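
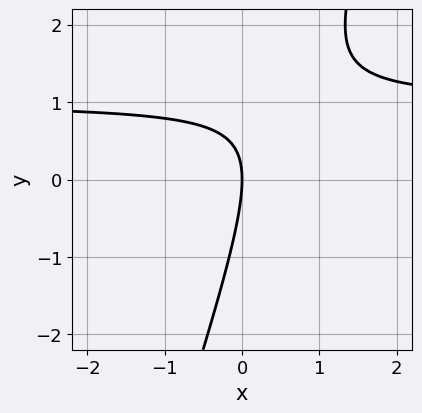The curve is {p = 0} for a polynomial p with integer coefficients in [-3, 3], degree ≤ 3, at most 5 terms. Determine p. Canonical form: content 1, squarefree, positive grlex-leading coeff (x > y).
3*x*y - y^2 - 3*x

deg p = 2. The shape is more complex than any degree-1 curve.
Against the integer gridlines: it crosses the x-axis at the gridline x = 0; it crosses the y-axis at the gridline y = 0.
These observations pin down the coefficients.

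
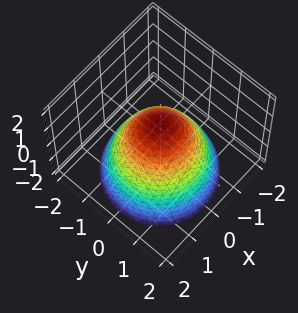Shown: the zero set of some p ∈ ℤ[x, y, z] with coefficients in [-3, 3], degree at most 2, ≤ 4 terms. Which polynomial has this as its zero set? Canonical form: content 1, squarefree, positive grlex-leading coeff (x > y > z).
1. The degree is 2 — a generic line meets the surface in up to 2 points.
2. Symmetry: every cross-section ⟂ z is a circle, so x, y appear only via x² + y².
3. From the axis intercepts and sections: one z-axis crossing is at z = 1; among the integer gridlines, it crosses the y-axis at y ∈ {-1, 1}.
4. Assembling these constraints gives the stated polynomial. Check: (1, 0, 0) on the x-axis lies on the surface, and p(1, 0, 0) = 0. ✓

x^2 + y^2 + z - 1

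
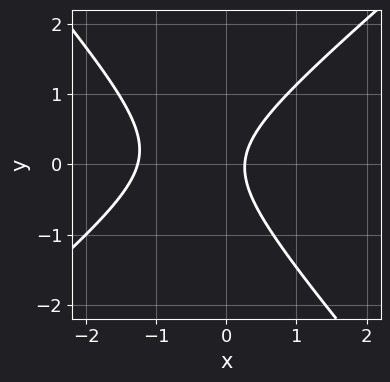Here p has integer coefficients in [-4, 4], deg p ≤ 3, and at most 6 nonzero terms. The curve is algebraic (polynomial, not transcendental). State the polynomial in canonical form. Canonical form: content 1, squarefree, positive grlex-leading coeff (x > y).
(a) Degree: no degree-1 curve has this shape, so deg p = 2.
(b) Observable constraints: no y-intercept at any integer in the box.
(c) Matching integer coefficients to the picture gives p.

3*x^2 - x*y - 3*y^2 + 3*x - 1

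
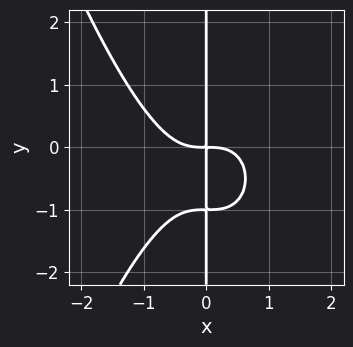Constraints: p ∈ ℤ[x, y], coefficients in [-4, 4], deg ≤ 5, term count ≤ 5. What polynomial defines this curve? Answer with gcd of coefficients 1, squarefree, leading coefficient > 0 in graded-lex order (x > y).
x^4 + x*y^2 + x*y

First, deg p = 4. The shape is more complex than any degree-3 curve.
Then, from the visible intercepts: the visible y-axis segment lies entirely on the curve.
Finally, the integer polynomial consistent with all of this is the stated p.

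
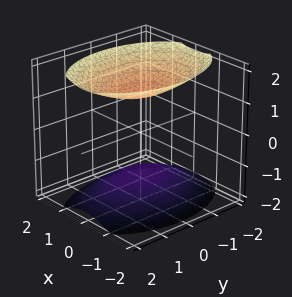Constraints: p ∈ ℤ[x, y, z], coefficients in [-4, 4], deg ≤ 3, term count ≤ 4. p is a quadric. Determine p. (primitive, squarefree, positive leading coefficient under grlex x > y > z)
2*x^2 + y^2 - 2*z^2 + 3

First, the picture has 2 separate pieces. Treating them together as one polynomial.
Then, degree: two sheets facing apart; a quadric, so deg p = 2.
Then, symmetries: the y ↦ −y reflection is a symmetry, so y appears only in even powers; mirror symmetry x ↦ −x ⇒ only even powers of x; it's symmetric under z → −z, forcing even powers of z.
Next, from the visible intercepts: it misses every integer gridline on the x-axis; no y-intercept at any integer in the box.
Finally, the integer polynomial consistent with all of this is the stated p.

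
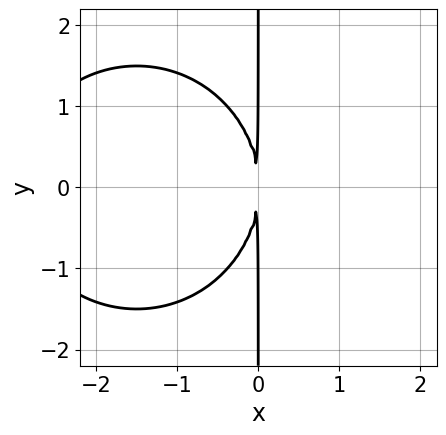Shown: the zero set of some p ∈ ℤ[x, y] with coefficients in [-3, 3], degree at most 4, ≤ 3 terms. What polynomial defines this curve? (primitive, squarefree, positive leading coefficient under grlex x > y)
First, the degree is 3 — no degree-2 curve has this shape.
Then, symmetries: mirror symmetry y ↦ −y ⇒ only even powers of y.
Next, reading off the gridlines: the visible y-axis segment lies entirely on the curve.
Finally, the integer polynomial consistent with all of this is the stated p.

x^3 + x*y^2 + 3*x^2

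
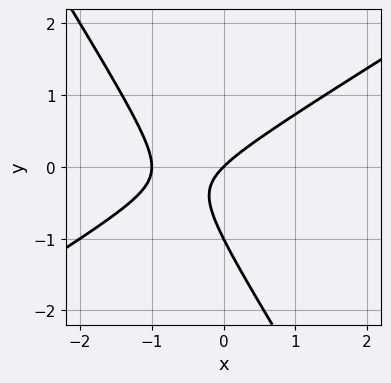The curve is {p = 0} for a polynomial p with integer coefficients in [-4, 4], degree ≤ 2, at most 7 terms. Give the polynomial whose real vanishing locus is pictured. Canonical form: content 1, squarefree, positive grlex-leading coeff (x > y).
x^2 - x*y - y^2 + x - y

Degree: no degree-1 curve has this shape, so deg p = 2.
Observable constraints: the y-axis gridline crossings are at y ∈ {-1, 0}; among the integer gridlines, it crosses the x-axis at x ∈ {-1, 0}.
Assembling these constraints gives the stated polynomial.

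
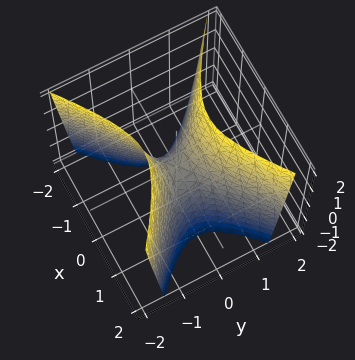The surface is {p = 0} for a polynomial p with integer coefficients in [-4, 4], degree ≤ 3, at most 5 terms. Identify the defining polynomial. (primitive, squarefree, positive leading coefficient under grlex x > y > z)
2*x^2 - 3*y^2 + z

deg p = 2. A hyperbolic paraboloid; a quadric.
Symmetries: mirror symmetry x ↦ −x ⇒ only even powers of x; the y ↦ −y reflection is a symmetry, so y appears only in even powers.
From the axis intercepts and sections: it crosses the x-axis at the gridline x = 0; one y-axis crossing is at y = 0; it meets the z-axis at z = 0 (among the integer gridlines).
Fitting integer coefficients to these (and the overall shape) gives p.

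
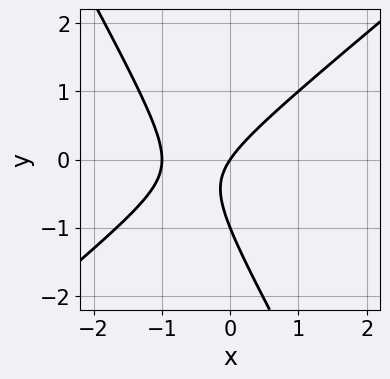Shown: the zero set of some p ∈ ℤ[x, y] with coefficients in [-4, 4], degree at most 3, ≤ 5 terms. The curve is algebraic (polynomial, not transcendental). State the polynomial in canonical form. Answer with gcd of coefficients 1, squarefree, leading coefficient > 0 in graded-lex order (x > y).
3*x^2 - 2*x*y - 2*y^2 + 3*x - 2*y

First, degree: no degree-1 curve has this shape, so deg p = 2.
Then, observable constraints: among the integer gridlines, it crosses the y-axis at y ∈ {-1, 0}; the x-axis gridline crossings are at x ∈ {-1, 0}.
Finally, solving for integer coefficients yields p as stated.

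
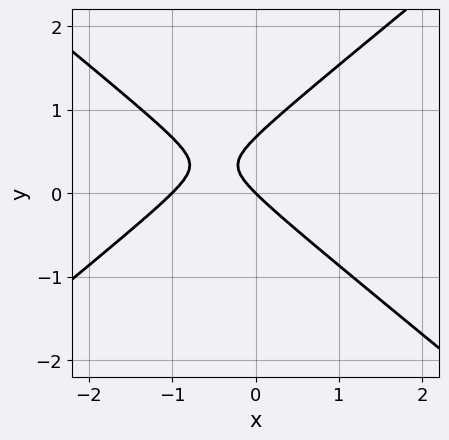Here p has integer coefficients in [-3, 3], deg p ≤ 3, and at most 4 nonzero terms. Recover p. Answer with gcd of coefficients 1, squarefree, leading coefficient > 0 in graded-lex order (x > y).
2*x^2 - 3*y^2 + 2*x + 2*y

The degree is 2 — a generic line meets the curve in up to 2 points.
Checking where it meets the axes: among the integer gridlines, it crosses the x-axis at x ∈ {-1, 0}; one y-axis crossing is at y = 0.
Fitting integer coefficients to these (and the overall shape) gives p.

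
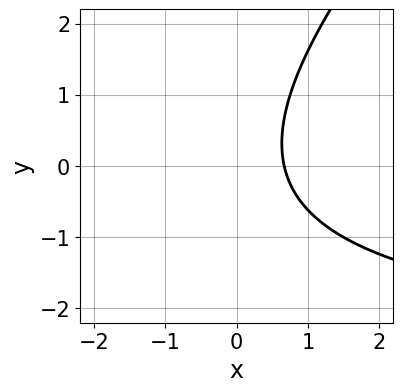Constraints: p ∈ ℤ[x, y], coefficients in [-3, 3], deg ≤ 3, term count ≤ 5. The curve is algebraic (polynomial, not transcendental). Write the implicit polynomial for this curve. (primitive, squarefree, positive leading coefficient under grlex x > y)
The degree is 2 — no degree-1 curve has this shape.
Observable constraints: no y-intercept at any integer in the box.
Solving for integer coefficients yields p as stated.

x*y - y^2 + 3*x - 2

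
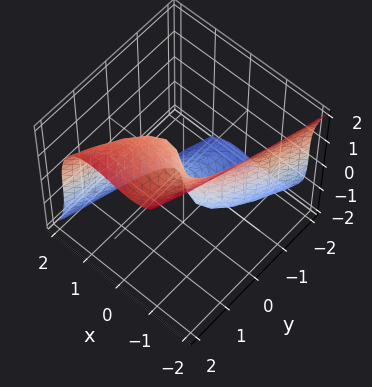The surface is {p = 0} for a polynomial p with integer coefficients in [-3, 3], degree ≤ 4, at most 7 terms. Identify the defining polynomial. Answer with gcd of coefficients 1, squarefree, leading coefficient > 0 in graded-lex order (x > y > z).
3*x^3 - x^2*y + z^3 - 2*x - 3*y

(a) deg p = 3. No degree-2 surface has this shape.
(b) Reading off the gridlines: it crosses the z-axis at the gridline z = 0; it meets the y-axis at y = 0 (among the integer gridlines).
(c) Matching integer coefficients to the picture gives p.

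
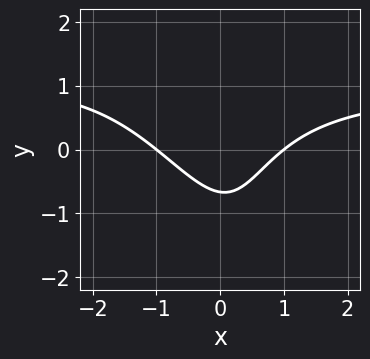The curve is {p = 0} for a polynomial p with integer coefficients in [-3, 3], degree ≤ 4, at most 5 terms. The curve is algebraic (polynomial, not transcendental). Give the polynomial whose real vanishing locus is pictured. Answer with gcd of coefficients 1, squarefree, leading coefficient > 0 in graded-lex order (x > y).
(a) Degree: a generic line meets the curve in up to 3 points, so deg p = 3.
(b) Observable constraints: among the integer gridlines, it crosses the x-axis at x ∈ {-1, 1}.
(c) Solving for integer coefficients yields p as stated.

2*x^2*y + x*y^2 - 2*x^2 + 3*y + 2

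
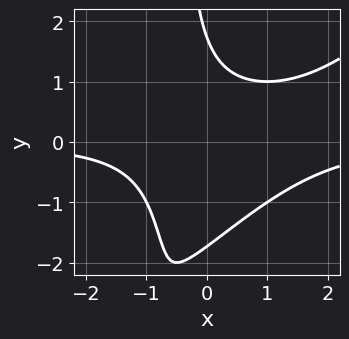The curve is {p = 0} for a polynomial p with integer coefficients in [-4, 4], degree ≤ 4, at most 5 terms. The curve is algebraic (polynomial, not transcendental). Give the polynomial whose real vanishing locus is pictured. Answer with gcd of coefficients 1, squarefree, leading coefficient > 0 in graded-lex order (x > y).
deg p = 3. The shape is more complex than any degree-2 curve.
From the axis intercepts and sections: no x-intercept at any integer in the box.
Matching integer coefficients to the picture gives p.

2*x^2*y - 2*x*y^2 - 2*x*y - y^2 + 3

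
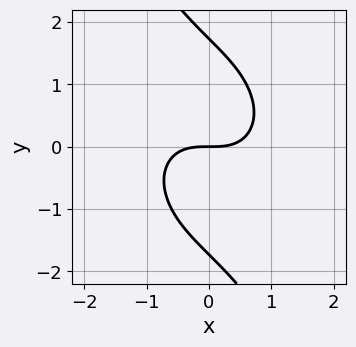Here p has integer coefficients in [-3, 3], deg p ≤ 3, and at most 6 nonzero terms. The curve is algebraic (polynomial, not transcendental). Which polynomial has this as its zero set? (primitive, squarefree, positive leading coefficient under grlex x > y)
2*x^3 + x^2*y + 2*x*y^2 + y^3 - 3*y

(a) deg p = 3.
(b) Against the integer gridlines: one x-axis crossing is at x = 0; it meets the y-axis at y = 0 (among the integer gridlines).
(c) Assembling these constraints gives the stated polynomial.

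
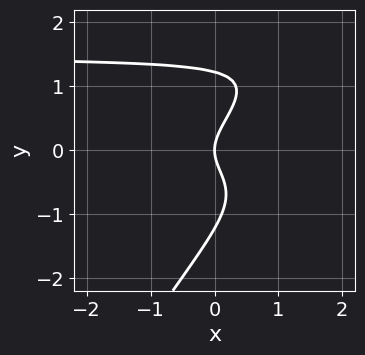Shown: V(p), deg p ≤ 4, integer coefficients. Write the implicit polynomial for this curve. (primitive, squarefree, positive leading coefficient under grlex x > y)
3*x*y^3 - 2*y^4 - 3*x*y^2 + 3*y^2 - 3*x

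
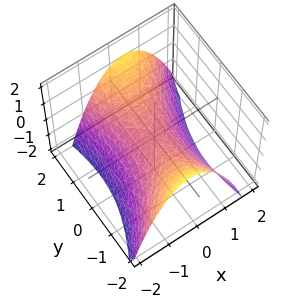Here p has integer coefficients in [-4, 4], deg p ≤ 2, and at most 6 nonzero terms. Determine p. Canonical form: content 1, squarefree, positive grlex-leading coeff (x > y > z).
(a) The degree is 2 — the shape is more complex than any degree-1 surface.
(b) From the visible intercepts: it meets the z-axis at z = 0 (among the integer gridlines); one x-axis crossing is at x = 0; it meets the y-axis at y = 0 (among the integer gridlines).
(c) Putting this together gives p.

3*x^2 - x*y - y^2 + 3*z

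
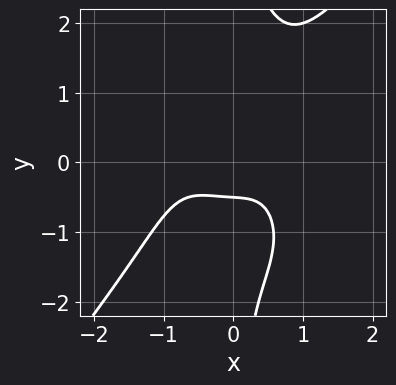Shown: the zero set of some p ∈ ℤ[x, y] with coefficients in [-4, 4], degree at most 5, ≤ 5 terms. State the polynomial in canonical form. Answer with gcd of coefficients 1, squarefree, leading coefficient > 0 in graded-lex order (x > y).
2*x^4 - x*y^3 + x^3 + 2*y + 1

First, the degree is 4 — no degree-3 curve has this shape.
Next, reading off the gridlines: it misses every integer gridline on the x-axis.
Finally, together with the visible shape, these determine p as stated.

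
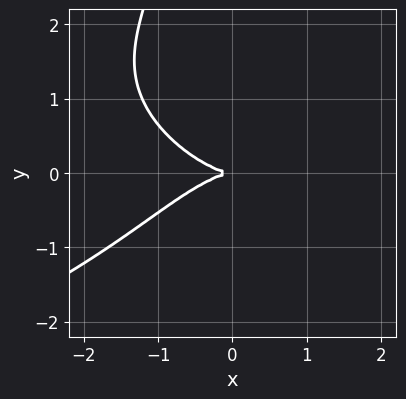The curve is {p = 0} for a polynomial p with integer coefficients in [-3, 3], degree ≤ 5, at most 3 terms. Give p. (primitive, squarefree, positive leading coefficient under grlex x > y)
x*y^3 + x^3 + 3*y^2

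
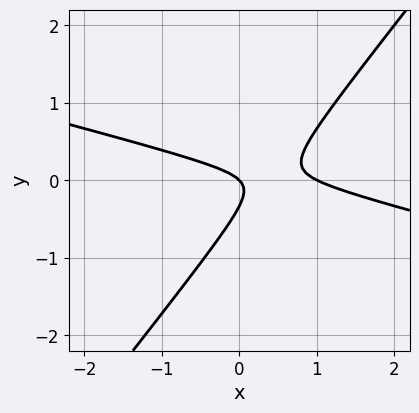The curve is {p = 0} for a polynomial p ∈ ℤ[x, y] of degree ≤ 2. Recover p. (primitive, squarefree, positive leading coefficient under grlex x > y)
1. Degree: the shape is more complex than any degree-1 curve, so deg p = 2.
2. Observable constraints: it meets the y-axis at y = 0 (among the integer gridlines); the x-axis gridline crossings are at x ∈ {0, 1}.
3. Fitting integer coefficients to these (and the overall shape) gives p.

x^2 + 3*x*y - 3*y^2 - x - y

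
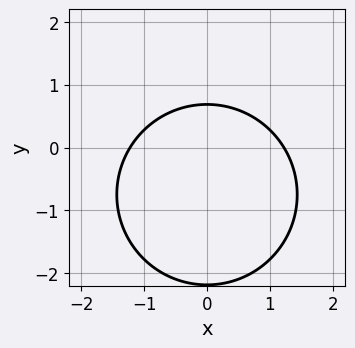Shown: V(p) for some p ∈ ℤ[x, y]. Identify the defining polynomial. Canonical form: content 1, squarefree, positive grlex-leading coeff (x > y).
2*x^2 + 2*y^2 + 3*y - 3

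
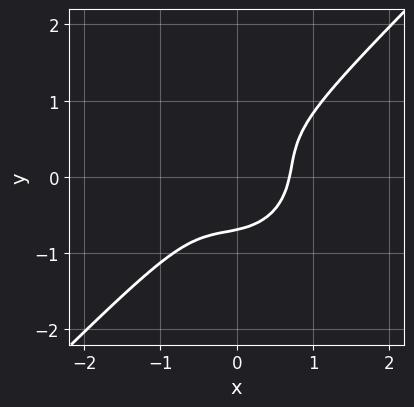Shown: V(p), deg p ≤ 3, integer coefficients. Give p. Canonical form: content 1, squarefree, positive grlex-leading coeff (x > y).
3*x^3 - 2*x^2*y + 2*x*y^2 - 3*y^3 - 1

(a) Degree: the shape is more complex than any degree-2 curve, so deg p = 3.
(b) Solving for integer coefficients yields p as stated.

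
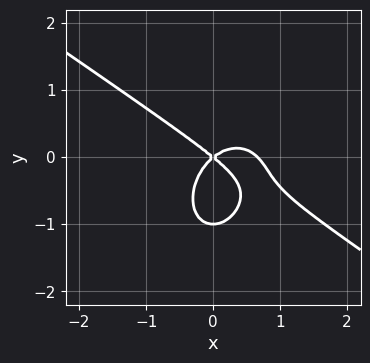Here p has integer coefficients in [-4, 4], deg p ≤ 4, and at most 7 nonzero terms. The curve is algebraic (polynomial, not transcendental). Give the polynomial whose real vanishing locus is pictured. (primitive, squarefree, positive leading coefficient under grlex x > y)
Degree: the shape is more complex than any degree-2 curve, so deg p = 3.
Reading off the gridlines: the y-axis gridline crossings are at y ∈ {-1, 0}; one x-axis crossing is at x = 0.
Assembling these constraints gives the stated polynomial.

3*x^3 + 3*x^2*y + 3*y^3 - 2*x^2 + 3*y^2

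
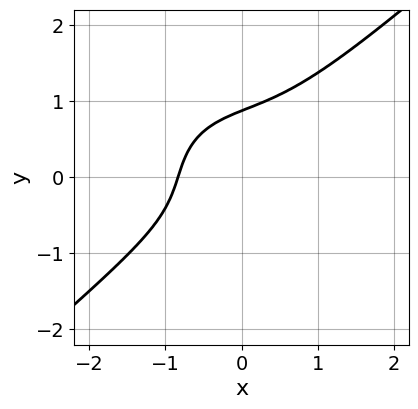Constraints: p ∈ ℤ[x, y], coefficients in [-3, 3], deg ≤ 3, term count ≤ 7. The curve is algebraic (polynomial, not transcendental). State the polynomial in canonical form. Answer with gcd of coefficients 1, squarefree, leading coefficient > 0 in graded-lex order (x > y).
2*x^3 - 3*y^3 + 2*x*y + x + 2

(a) Degree: a generic line meets the curve in up to 3 points, so deg p = 3.
(b) Matching integer coefficients to the picture gives p.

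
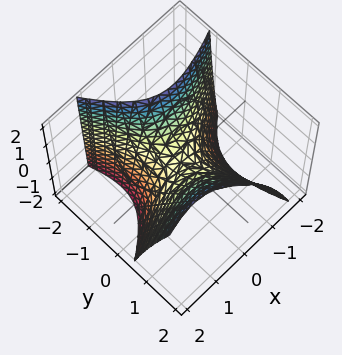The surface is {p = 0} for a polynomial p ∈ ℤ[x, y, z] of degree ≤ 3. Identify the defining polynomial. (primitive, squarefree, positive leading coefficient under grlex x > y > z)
2*x^2 - 3*x*y - 2*y^2 + y*z + 2*z

First, degree: a generic line meets the surface in up to 2 points, so deg p = 2.
Then, from the visible intercepts: one y-axis crossing is at y = 0; it meets the z-axis at z = 0 (among the integer gridlines).
Finally, fitting integer coefficients to these (and the overall shape) gives p.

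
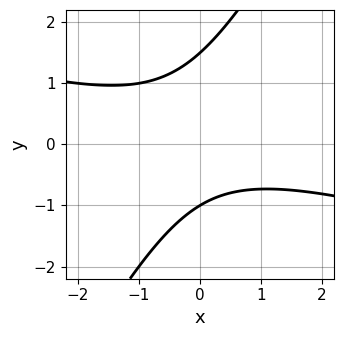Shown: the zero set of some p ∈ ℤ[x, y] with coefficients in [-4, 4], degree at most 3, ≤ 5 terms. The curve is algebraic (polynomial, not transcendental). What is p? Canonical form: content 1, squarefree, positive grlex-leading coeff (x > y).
First, the degree is 2 — a generic line meets the curve in up to 2 points.
Next, observable constraints: it crosses the y-axis at the gridline y = -1; the curve avoids every integer x-axis point in the box.
Finally, putting this together gives p.

x^2 + 3*x*y - 2*y^2 + y + 3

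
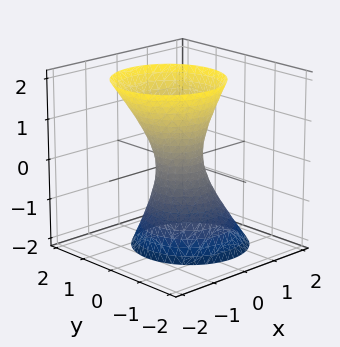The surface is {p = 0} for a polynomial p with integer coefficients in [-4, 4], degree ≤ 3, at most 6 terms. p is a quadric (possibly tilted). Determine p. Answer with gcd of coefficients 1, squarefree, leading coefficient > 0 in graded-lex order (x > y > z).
First, degree: no degree-1 surface has this shape, so deg p = 2.
Next, reading off the gridlines: the surface avoids every integer z-axis point in the box.
Finally, the integer polynomial consistent with all of this is the stated p.

3*x^2 + x*z + 3*y^2 - z^2 - 1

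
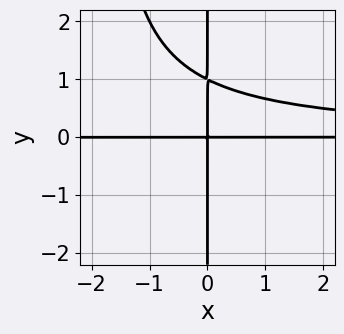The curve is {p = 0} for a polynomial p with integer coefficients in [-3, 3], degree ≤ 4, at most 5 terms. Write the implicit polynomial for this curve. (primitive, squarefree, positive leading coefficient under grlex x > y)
x^2*y^2 + 2*x*y^2 - 2*x*y

(a) Degree: no degree-3 curve has this shape, so deg p = 4.
(b) From the axis intercepts and sections: the visible x-axis segment lies entirely on the curve; the visible y-axis segment lies entirely on the curve.
(c) Fitting integer coefficients to these (and the overall shape) gives p.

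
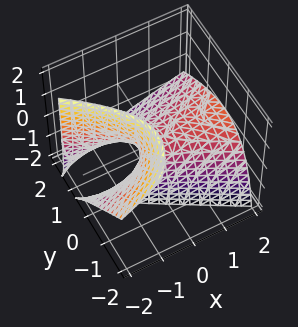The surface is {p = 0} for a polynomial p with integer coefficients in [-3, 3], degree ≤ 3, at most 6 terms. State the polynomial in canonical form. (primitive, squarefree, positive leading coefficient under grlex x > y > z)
x^2 - 3*x*z - 3*y^2 - 3*y*z - 3*z

First, the degree is 2 — no degree-1 surface has this shape.
Next, checking where it meets the axes: it crosses the y-axis at the gridline y = 0; it crosses the x-axis at the gridline x = 0.
Finally, matching integer coefficients to the picture gives p.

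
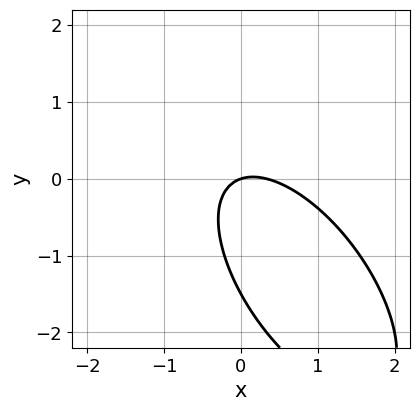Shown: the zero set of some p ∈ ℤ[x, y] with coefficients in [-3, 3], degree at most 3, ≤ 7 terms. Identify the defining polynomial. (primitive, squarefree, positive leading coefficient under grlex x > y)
3*x^2 + 3*x*y + 2*y^2 - x + 3*y

First, deg p = 2. No degree-1 curve has this shape.
Next, checking where it meets the axes: one x-axis crossing is at x = 0; it crosses the y-axis at the gridline y = 0.
Finally, fitting integer coefficients to these (and the overall shape) gives p.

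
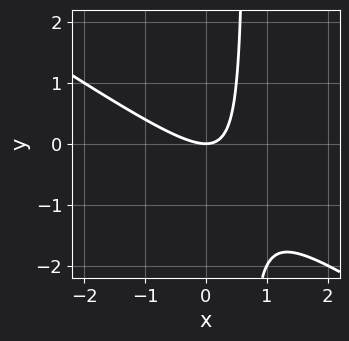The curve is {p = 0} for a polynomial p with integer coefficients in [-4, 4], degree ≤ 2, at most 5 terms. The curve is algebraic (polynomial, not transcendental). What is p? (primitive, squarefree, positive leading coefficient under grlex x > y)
2*x^2 + 3*x*y - 2*y

The degree is 2 — a generic line meets the curve in up to 2 points.
From the visible intercepts: one x-axis crossing is at x = 0; it meets the y-axis at y = 0 (among the integer gridlines).
Solving for integer coefficients yields p as stated.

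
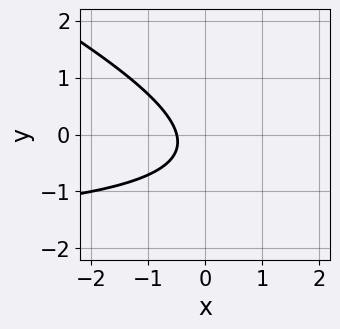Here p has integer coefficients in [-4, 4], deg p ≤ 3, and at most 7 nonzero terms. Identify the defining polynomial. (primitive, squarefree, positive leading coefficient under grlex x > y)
1. The degree is 2 — a generic line meets the curve in up to 2 points.
2. From the axis intercepts and sections: it misses every integer gridline on the y-axis.
3. Putting this together gives p.

x*y + 2*y^2 + 2*x + y + 1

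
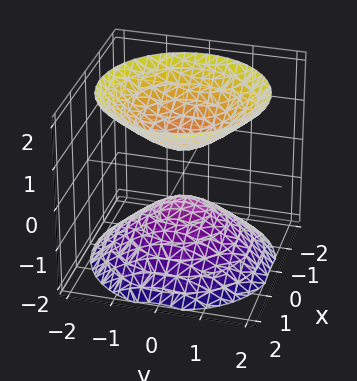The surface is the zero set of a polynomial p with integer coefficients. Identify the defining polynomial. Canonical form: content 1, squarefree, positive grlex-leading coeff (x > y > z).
First, there are 2 components.
Next, deg p = 2.
Then, symmetry: the z-axis is an axis of rotation, so x and y enter only as x² + y².
Then, observable constraints: a circular section at z = 2 has radius between 1 and 2; it misses every integer gridline on the x-axis; no y-intercept at any integer in the box.
Finally, putting this together gives p.

2*x^2 + 2*y^2 - 2*z^2 + 1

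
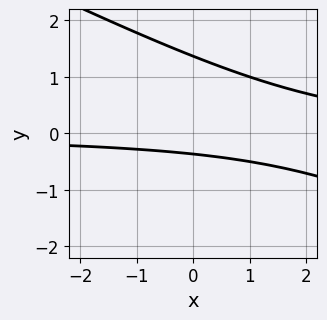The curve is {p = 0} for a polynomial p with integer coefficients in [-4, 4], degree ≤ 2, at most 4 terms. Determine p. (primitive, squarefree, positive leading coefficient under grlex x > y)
x*y + 2*y^2 - 2*y - 1

1. Degree: a generic line meets the curve in up to 2 points, so deg p = 2.
2. Against the integer gridlines: no x-intercept at any integer in the box.
3. Matching integer coefficients to the picture gives p.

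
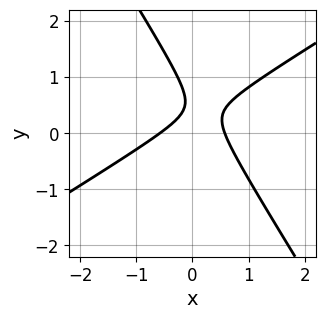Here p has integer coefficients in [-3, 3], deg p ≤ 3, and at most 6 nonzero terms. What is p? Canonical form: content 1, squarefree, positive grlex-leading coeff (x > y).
3*x^2 - 3*x*y - 3*y^2 + 3*y - 1

First, deg p = 2. No degree-1 curve has this shape.
Then, from the visible intercepts: the curve avoids every integer y-axis point in the box.
Finally, assembling these constraints gives the stated polynomial.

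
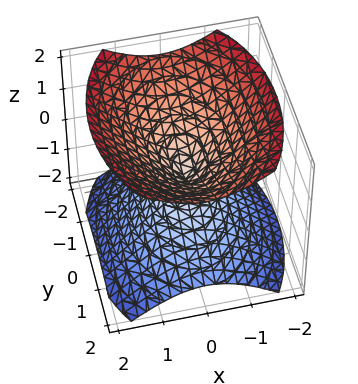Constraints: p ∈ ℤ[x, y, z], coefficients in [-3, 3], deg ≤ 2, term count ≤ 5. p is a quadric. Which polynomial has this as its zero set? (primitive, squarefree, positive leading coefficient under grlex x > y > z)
(a) I count 2 distinct pieces. Treating them together as one polynomial.
(b) deg p = 2. Two nappes meeting at a single point; a quadric.
(c) Symmetries: it's symmetric under y → −y, forcing even powers of y; it's symmetric under z → −z, forcing even powers of z; mirror symmetry x ↦ −x ⇒ only even powers of x.
(d) Checking where it meets the axes: it crosses the z-axis at the gridline z = 0; it meets the x-axis at x = 0 (among the integer gridlines); it crosses the y-axis at the gridline y = 0.
(e) Fitting integer coefficients to these (and the overall shape) gives p.

2*x^2 + y^2 - 2*z^2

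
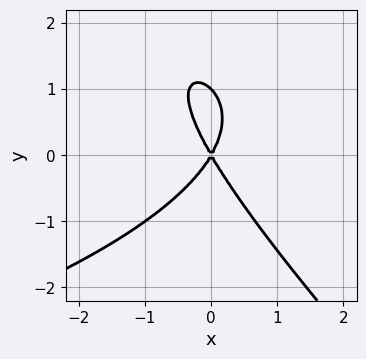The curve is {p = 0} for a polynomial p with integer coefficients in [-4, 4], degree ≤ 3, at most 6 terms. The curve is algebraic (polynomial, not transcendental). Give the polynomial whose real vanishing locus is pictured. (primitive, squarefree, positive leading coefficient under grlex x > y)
x*y^2 + y^3 + 3*x^2 - y^2

(a) The degree is 3 — the shape is more complex than any degree-2 curve.
(b) From the axis intercepts and sections: the y-axis gridline crossings are at y ∈ {0, 1}; one x-axis crossing is at x = 0.
(c) The integer polynomial consistent with all of this is the stated p.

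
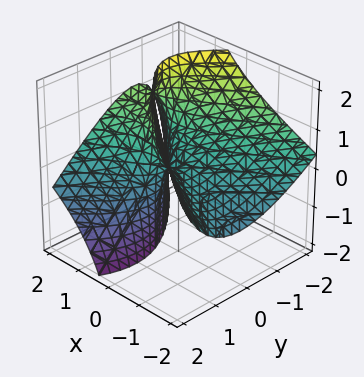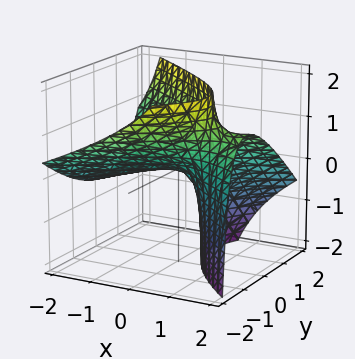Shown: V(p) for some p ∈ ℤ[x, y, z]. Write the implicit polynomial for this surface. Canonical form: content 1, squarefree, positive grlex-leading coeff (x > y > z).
x^2 - 3*x*z - 2*y^2 - 2*y*z + 2*z

First, deg p = 2. No degree-1 surface has this shape.
Then, observable constraints: it crosses the x-axis at the gridline x = 0; it meets the y-axis at y = 0 (among the integer gridlines); it meets the z-axis at z = 0 (among the integer gridlines).
Finally, together with the visible shape, these determine p as stated.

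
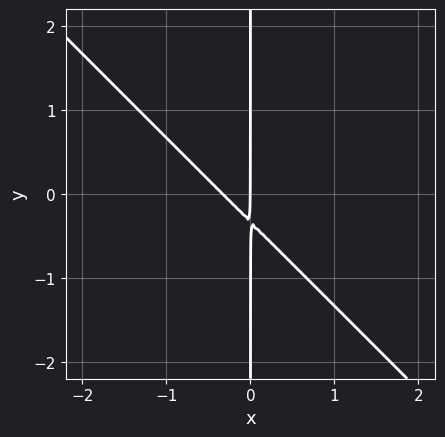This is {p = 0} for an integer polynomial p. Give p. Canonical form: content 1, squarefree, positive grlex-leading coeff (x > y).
3*x^2 + 3*x*y + x

(a) The degree is 2 — the shape is more complex than any degree-1 curve.
(b) Checking where it meets the axes: the visible y-axis segment lies entirely on the curve; it crosses the x-axis at the gridline x = 0.
(c) Fitting integer coefficients to these (and the overall shape) gives p.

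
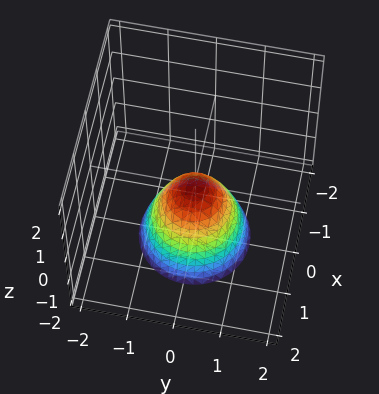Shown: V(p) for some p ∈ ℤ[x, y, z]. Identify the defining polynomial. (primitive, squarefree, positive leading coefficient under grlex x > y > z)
3*x^2 + 3*y^2 + 2*z

(a) The degree is 2 — a single bowl opening along one axis; a quadric.
(b) By symmetry, the z-axis is an axis of rotation, so x and y enter only as x² + y².
(c) Against the integer gridlines: it crosses the y-axis at the gridline y = 0; it crosses the x-axis at the gridline x = 0; a circular section at z = -1 has radius between 0 and 1; it meets the z-axis at z = 0 (among the integer gridlines).
(d) Assembling these constraints gives the stated polynomial.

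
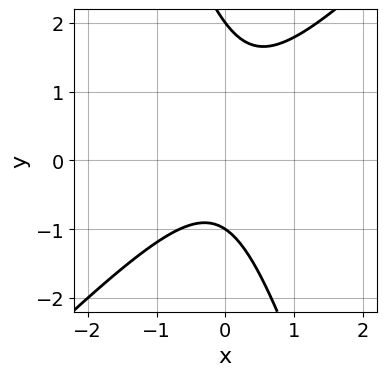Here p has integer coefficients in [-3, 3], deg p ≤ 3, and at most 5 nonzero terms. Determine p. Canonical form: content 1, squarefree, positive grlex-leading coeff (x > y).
3*x^2 - 2*x*y - y^2 + y + 2

deg p = 2.
From the axis intercepts and sections: among the integer gridlines, it crosses the y-axis at y ∈ {-1, 2}; it misses every integer gridline on the x-axis.
Together with the visible shape, these determine p as stated.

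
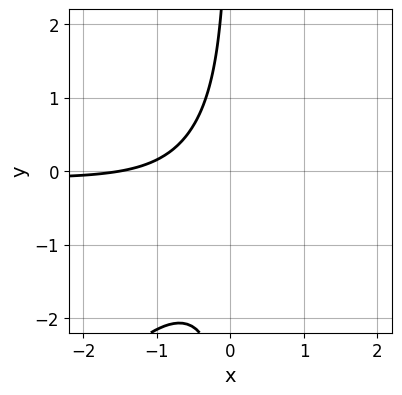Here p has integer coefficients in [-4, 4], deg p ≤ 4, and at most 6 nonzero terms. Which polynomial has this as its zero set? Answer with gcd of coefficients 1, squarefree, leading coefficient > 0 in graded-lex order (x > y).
3*x^2*y - 3*x*y^2 - 3*x*y - 2*x - 3

1. Degree: the shape is more complex than any degree-2 curve, so deg p = 3.
2. From the axis intercepts and sections: it misses every integer gridline on the y-axis.
3. These observations pin down the coefficients.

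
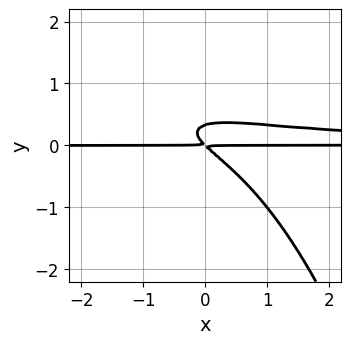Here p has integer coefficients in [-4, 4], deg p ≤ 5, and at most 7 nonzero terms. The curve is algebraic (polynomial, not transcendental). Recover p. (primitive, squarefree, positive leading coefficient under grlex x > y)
x^2*y^2 + 2*x*y^2 + 3*y^3 - x*y - y^2

1. The degree is 4 — the shape is more complex than any degree-3 curve.
2. From the axis intercepts and sections: every point of the x-axis in the box is on the curve.
3. Together with the visible shape, these determine p as stated.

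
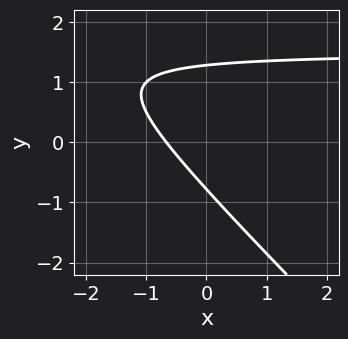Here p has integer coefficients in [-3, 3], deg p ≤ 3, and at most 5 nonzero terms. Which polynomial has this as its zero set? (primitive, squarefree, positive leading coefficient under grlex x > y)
2*x*y + 2*y^2 - 3*x - y - 2

The degree is 2 — the shape is more complex than any degree-1 curve.
Solving for integer coefficients yields p as stated.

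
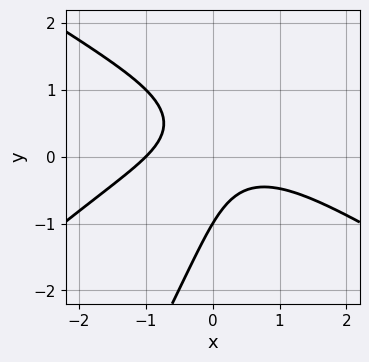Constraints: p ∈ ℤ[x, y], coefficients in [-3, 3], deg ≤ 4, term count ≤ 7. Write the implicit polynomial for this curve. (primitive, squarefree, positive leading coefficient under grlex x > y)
1. Degree: no degree-2 curve has this shape, so deg p = 3.
2. From the visible intercepts: it crosses the y-axis at the gridline y = -1; one x-axis crossing is at x = -1.
3. Matching integer coefficients to the picture gives p.

x^3 - 2*x*y^2 + y^3 + 3*x*y + 1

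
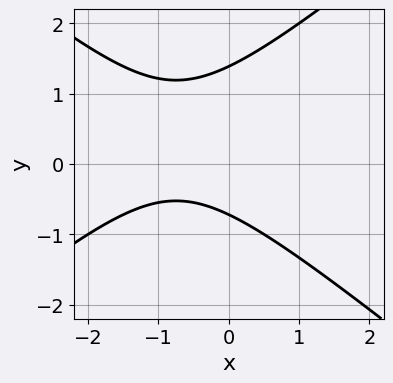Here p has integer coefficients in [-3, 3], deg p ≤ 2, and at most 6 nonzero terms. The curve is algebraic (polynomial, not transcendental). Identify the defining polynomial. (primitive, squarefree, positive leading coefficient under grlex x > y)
2*x^2 - 3*y^2 + 3*x + 2*y + 3

1. deg p = 2. A generic line meets the curve in up to 2 points.
2. Against the integer gridlines: the curve avoids every integer x-axis point in the box.
3. These observations pin down the coefficients.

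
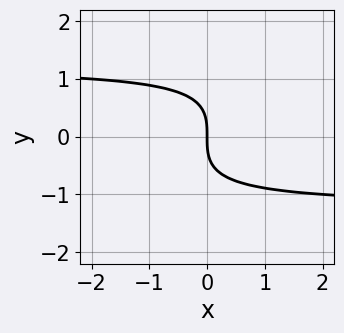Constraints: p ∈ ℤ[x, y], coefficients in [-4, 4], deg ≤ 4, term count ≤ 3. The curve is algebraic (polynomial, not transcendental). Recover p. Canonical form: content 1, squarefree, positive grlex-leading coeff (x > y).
First, the degree is 3 — no degree-2 curve has this shape.
Then, observable constraints: it meets the y-axis at y = 0 (among the integer gridlines); it meets the x-axis at x = 0 (among the integer gridlines).
Finally, assembling these constraints gives the stated polynomial.

2*x*y^2 - 2*y^3 - 3*x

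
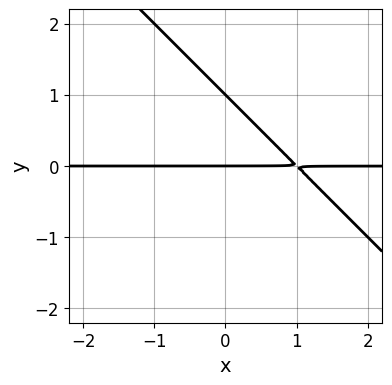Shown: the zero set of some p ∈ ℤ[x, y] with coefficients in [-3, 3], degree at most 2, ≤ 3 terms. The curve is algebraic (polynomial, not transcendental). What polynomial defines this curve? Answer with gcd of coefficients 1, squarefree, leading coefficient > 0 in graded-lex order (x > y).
x*y + y^2 - y

(a) The degree is 2 — no degree-1 curve has this shape.
(b) From the axis intercepts and sections: the visible x-axis segment lies entirely on the curve; the y-axis gridline crossings are at y ∈ {0, 1}.
(c) Together with the visible shape, these determine p as stated.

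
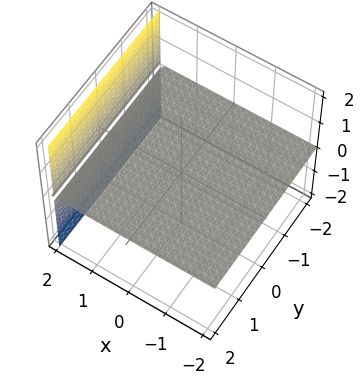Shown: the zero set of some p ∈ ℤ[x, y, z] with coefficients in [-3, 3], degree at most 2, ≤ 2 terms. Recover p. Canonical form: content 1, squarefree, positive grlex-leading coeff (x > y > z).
The picture has 2 separate pieces.
Degree: no degree-1 surface has this shape, so deg p = 2.
Reading off the gridlines: every point of the y-axis in the box is on the surface; every point of the x-axis in the box is on the surface; one z-axis crossing is at z = 0.
Solving for integer coefficients yields p as stated.

x*z - 2*z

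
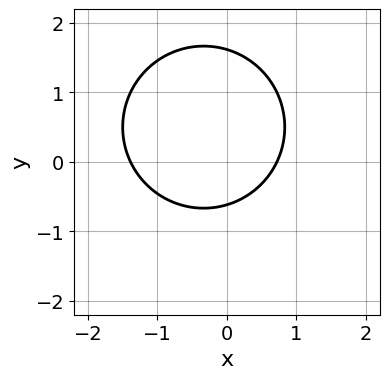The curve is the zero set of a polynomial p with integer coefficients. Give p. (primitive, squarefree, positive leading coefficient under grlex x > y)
3*x^2 + 3*y^2 + 2*x - 3*y - 3

1. The degree is 2 — no degree-1 curve has this shape.
2. Solving for integer coefficients yields p as stated.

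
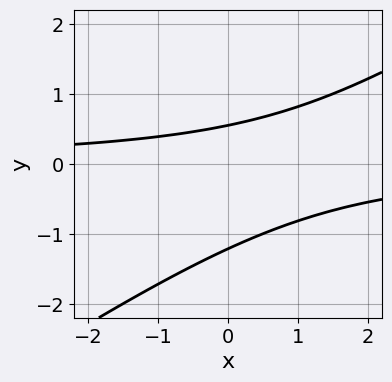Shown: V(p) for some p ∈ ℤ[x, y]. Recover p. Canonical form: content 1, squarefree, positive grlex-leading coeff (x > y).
2*x*y - 3*y^2 - 2*y + 2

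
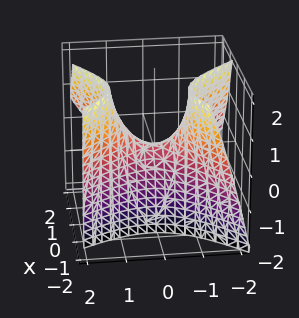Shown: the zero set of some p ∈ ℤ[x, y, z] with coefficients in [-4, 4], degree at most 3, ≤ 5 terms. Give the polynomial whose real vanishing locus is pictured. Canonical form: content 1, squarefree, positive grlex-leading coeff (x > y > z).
2*x^2 - x*y + 2*x*z - 2*y^2 + 2*z

Degree: a generic line meets the surface in up to 2 points, so deg p = 2.
Observable constraints: one y-axis crossing is at y = 0; one z-axis crossing is at z = 0; it meets the x-axis at x = 0 (among the integer gridlines).
Putting this together gives p.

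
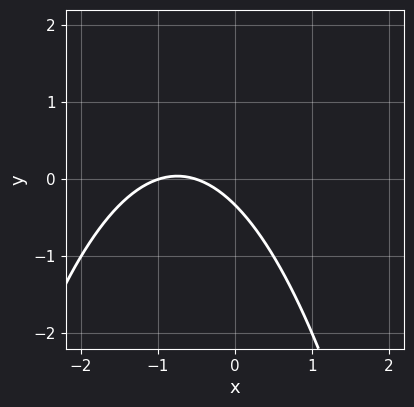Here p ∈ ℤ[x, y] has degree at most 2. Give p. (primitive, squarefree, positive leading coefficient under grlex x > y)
The degree is 2 — no degree-1 curve has this shape.
Reading off the gridlines: it crosses the x-axis at the gridline x = -1.
Solving for integer coefficients yields p as stated.

2*x^2 + 3*x + 3*y + 1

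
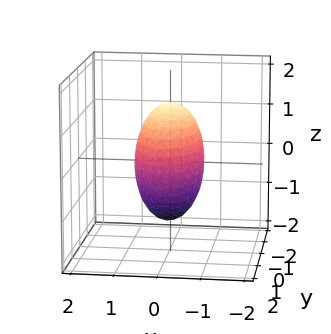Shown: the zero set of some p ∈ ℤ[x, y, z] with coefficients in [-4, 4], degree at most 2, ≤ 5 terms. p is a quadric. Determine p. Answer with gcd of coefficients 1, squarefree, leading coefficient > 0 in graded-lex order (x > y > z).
3*x^2 + y^2 + z^2 - 2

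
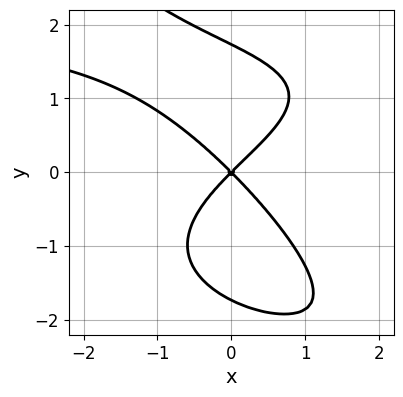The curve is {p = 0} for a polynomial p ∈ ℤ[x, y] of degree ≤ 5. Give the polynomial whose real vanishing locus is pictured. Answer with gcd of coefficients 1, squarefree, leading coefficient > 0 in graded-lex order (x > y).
(a) Degree: the shape is more complex than any degree-3 curve, so deg p = 4.
(b) Against the integer gridlines: one y-axis crossing is at y = 0; it meets the x-axis at x = 0 (among the integer gridlines).
(c) Fitting integer coefficients to these (and the overall shape) gives p.

x*y^3 + y^4 - x^2*y + 3*x^2 - 3*y^2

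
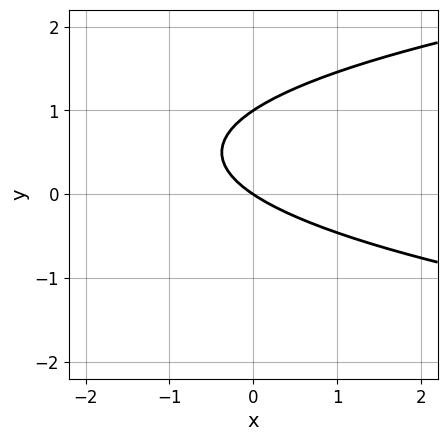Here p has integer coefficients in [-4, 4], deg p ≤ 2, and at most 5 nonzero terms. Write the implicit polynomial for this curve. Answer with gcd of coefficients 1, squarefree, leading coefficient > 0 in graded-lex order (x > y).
3*y^2 - 2*x - 3*y

1. Degree: no degree-1 curve has this shape, so deg p = 2.
2. Observable constraints: one x-axis crossing is at x = 0; the y-axis gridline crossings are at y ∈ {0, 1}.
3. Putting this together gives p.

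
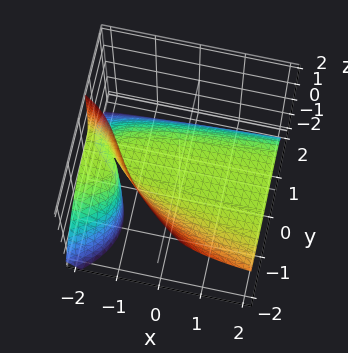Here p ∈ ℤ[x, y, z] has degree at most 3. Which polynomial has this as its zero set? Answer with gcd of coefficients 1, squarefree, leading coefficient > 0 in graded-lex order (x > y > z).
deg p = 3.
From the axis intercepts and sections: the visible x-axis segment lies entirely on the surface; it meets the z-axis at z = 0 (among the integer gridlines); it crosses the y-axis at the gridline y = 0.
Matching integer coefficients to the picture gives p.

x*y*z - y^3 - 2*x*z - 3*z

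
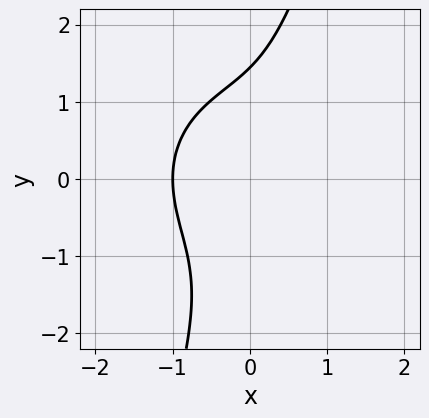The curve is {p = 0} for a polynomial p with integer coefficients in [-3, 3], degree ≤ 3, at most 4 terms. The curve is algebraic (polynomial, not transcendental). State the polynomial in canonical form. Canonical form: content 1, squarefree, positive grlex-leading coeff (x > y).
3*x^3 + 3*x*y^2 - y^3 + 3

1. The degree is 3 — no degree-2 curve has this shape.
2. Checking where it meets the axes: one x-axis crossing is at x = -1.
3. Matching integer coefficients to the picture gives p.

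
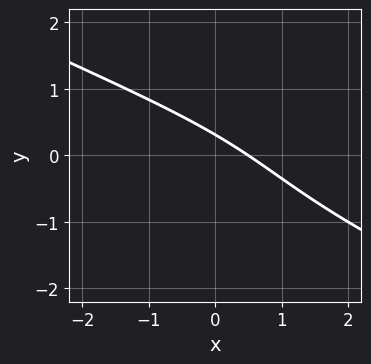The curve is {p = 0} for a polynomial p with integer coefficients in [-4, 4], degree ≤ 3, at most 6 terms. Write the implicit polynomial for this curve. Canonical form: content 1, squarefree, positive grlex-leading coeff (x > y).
x*y^2 + 2*y^3 + 2*x + 3*y - 1

The degree is 3 — the shape is more complex than any degree-2 curve.
Putting this together gives p.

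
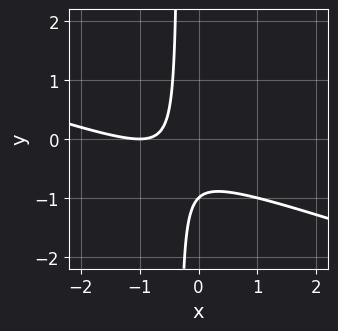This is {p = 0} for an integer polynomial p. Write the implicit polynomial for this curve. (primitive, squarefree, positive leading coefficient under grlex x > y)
x^2 + 3*x*y + 2*x + y + 1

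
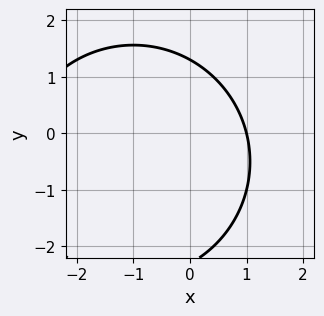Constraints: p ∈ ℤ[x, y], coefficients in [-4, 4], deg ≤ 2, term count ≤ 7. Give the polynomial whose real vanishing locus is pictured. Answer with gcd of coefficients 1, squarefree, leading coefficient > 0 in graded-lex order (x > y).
x^2 + y^2 + 2*x + y - 3

First, the degree is 2 — a generic line meets the curve in up to 2 points.
Then, from the visible intercepts: one x-axis crossing is at x = 1.
Finally, assembling these constraints gives the stated polynomial.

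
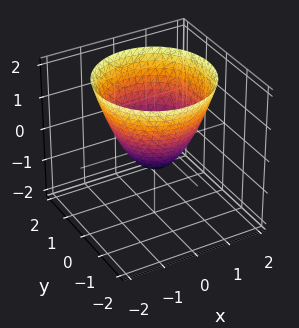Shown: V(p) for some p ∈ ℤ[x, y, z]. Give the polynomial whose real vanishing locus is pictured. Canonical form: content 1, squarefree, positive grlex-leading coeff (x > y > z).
First, the degree is 2 — the shape is more complex than any degree-1 surface.
Next, symmetries: every cross-section ⟂ z is a circle, so x, y appear only via x² + y².
Next, from the visible intercepts: a circular section at z = 1 has radius between 1 and 2.
Finally, the integer polynomial consistent with all of this is the stated p.

3*x^2 + 3*y^2 - 3*z - 2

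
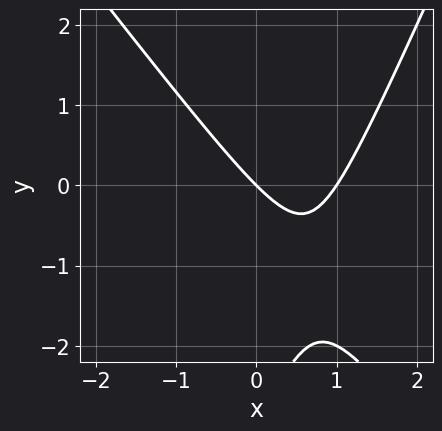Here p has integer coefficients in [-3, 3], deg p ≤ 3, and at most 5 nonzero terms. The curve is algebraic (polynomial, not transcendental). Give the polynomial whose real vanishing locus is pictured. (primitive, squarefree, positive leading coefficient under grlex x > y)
3*x^2 + x*y - y^2 - 3*x - 3*y

1. The degree is 2 — the shape is more complex than any degree-1 curve.
2. Observable constraints: among the integer gridlines, it crosses the x-axis at x ∈ {0, 1}; it meets the y-axis at y = 0 (among the integer gridlines).
3. The integer polynomial consistent with all of this is the stated p.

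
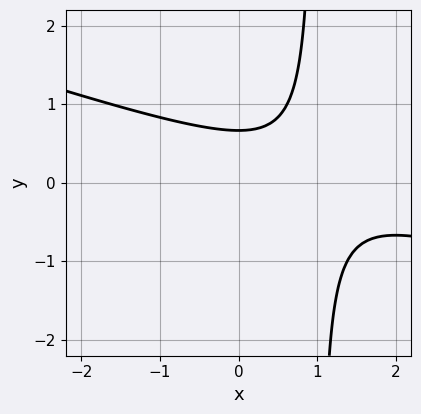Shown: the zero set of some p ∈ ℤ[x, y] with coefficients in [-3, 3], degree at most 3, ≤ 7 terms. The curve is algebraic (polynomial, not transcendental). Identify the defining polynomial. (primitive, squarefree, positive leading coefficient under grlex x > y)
x^2 + 3*x*y - 2*x - 3*y + 2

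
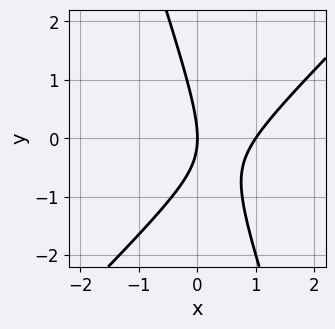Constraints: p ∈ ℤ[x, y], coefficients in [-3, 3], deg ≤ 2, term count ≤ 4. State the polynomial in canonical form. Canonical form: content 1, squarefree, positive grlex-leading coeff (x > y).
3*x^2 - 2*x*y - y^2 - 3*x

(a) deg p = 2. A generic line meets the curve in up to 2 points.
(b) Checking where it meets the axes: the x-axis gridline crossings are at x ∈ {0, 1}; it meets the y-axis at y = 0 (among the integer gridlines).
(c) Matching integer coefficients to the picture gives p.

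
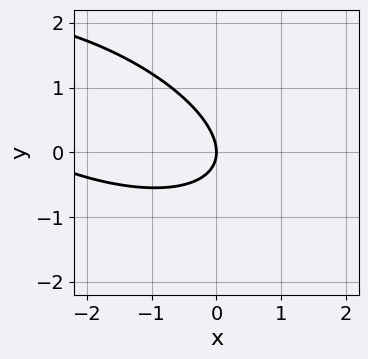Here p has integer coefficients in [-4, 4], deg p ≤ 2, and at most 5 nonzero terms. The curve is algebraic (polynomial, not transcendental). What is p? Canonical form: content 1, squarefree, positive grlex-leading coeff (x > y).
x^2 + 2*x*y + 3*y^2 + 3*x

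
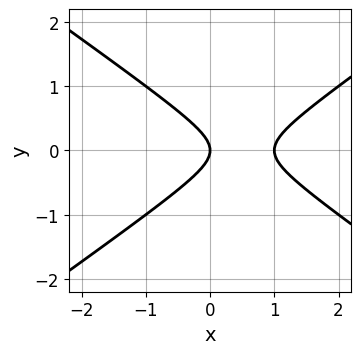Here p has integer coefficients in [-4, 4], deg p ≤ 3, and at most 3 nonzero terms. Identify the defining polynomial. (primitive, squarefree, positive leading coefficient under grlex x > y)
x^2 - 2*y^2 - x

1. Degree: a generic line meets the curve in up to 2 points, so deg p = 2.
2. Symmetries: it's symmetric under y → −y, forcing even powers of y.
3. Against the integer gridlines: the x-axis gridline crossings are at x ∈ {0, 1}; it crosses the y-axis at the gridline y = 0.
4. Matching integer coefficients to the picture gives p.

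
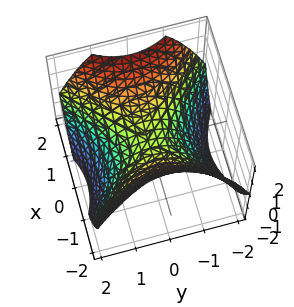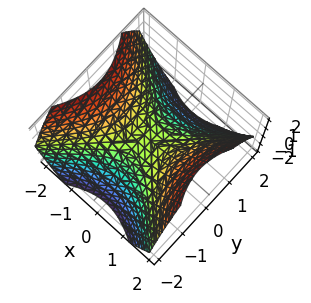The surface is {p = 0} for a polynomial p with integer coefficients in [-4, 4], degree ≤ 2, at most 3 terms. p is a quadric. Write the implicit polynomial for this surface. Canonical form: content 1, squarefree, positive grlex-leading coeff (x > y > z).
Degree: a hyperbolic paraboloid; a quadric, so deg p = 2.
Symmetries: it's symmetric under y → −y, forcing even powers of y; mirror symmetry x ↦ −x ⇒ only even powers of x.
Reading off the gridlines: it meets the z-axis at z = 0 (among the integer gridlines); one y-axis crossing is at y = 0.
These observations pin down the coefficients.

2*x^2 - 2*y^2 - 3*z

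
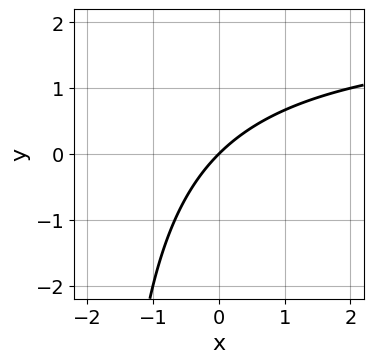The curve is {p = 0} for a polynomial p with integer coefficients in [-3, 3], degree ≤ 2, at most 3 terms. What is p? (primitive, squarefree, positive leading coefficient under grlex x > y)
First, the degree is 2 — a generic line meets the curve in up to 2 points.
Next, checking where it meets the axes: one x-axis crossing is at x = 0; it crosses the y-axis at the gridline y = 0.
Finally, matching integer coefficients to the picture gives p.

x*y - 2*x + 2*y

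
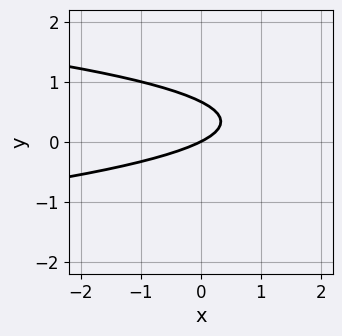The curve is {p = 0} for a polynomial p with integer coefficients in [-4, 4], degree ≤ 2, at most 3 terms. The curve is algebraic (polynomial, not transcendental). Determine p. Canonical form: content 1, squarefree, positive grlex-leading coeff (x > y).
The degree is 2 — a generic line meets the curve in up to 2 points.
Observable constraints: it crosses the y-axis at the gridline y = 0; it meets the x-axis at x = 0 (among the integer gridlines).
Fitting integer coefficients to these (and the overall shape) gives p.

3*y^2 + x - 2*y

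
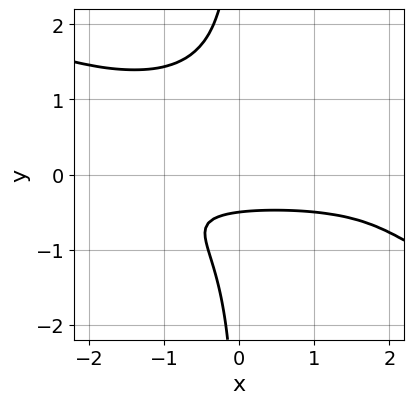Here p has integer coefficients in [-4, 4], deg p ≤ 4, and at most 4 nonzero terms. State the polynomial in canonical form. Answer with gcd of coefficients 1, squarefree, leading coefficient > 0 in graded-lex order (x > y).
x^2*y^2 + 2*x*y^3 + 2*y + 1

(a) deg p = 4.
(b) From the axis intercepts and sections: the curve avoids every integer x-axis point in the box.
(c) Putting this together gives p.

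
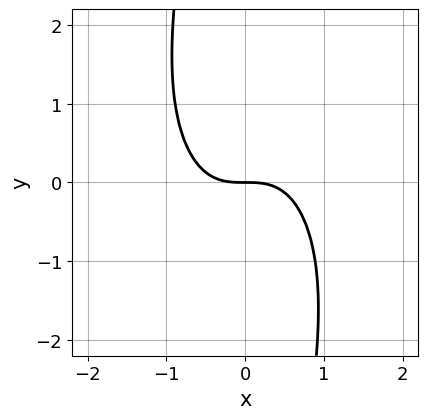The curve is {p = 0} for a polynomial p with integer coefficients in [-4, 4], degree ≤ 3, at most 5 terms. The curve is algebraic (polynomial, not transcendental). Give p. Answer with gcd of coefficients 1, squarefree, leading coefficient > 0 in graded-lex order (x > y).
First, deg p = 3.
Then, from the axis intercepts and sections: it meets the x-axis at x = 0 (among the integer gridlines); it crosses the y-axis at the gridline y = 0.
Finally, solving for integer coefficients yields p as stated.

3*x^3 + x*y^2 + 3*y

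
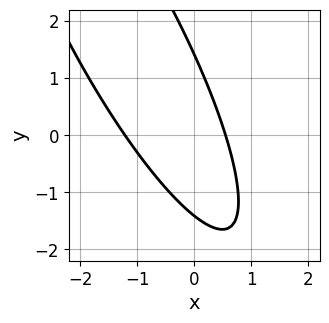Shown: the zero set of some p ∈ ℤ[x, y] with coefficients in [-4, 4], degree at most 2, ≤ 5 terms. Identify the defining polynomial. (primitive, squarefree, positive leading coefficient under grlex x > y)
1. Degree: no degree-1 curve has this shape, so deg p = 2.
2. The integer polynomial consistent with all of this is the stated p.

3*x^2 + 3*x*y + y^2 + 2*x - 2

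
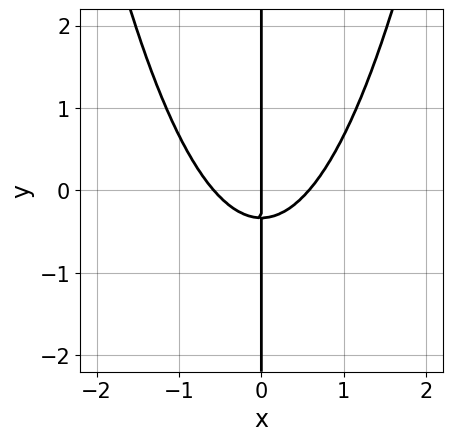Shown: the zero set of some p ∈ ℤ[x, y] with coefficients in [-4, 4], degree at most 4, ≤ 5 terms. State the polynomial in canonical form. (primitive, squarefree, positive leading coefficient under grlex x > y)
1. Degree: a generic line meets the curve in up to 3 points, so deg p = 3.
2. Reading off the gridlines: every point of the y-axis in the box is on the curve; it meets the x-axis at x = 0 (among the integer gridlines).
3. Assembling these constraints gives the stated polynomial.

3*x^3 - 3*x*y - x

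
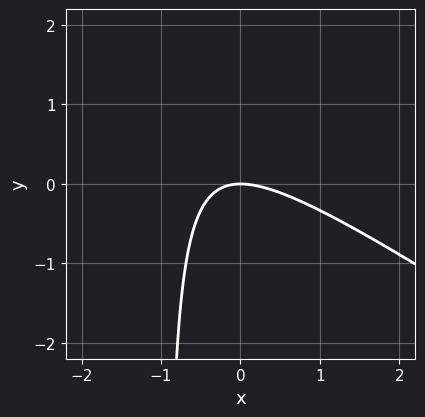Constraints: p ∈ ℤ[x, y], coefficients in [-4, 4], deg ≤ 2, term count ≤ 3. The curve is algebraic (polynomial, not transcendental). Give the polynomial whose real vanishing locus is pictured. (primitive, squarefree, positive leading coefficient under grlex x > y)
2*x^2 + 3*x*y + 3*y

(a) deg p = 2. A generic line meets the curve in up to 2 points.
(b) Reading off the gridlines: it crosses the x-axis at the gridline x = 0; it meets the y-axis at y = 0 (among the integer gridlines).
(c) The integer polynomial consistent with all of this is the stated p.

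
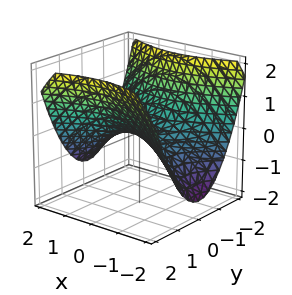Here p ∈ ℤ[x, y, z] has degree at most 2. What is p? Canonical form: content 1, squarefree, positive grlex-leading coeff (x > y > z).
First, the degree is 2 — a hyperbolic paraboloid; a quadric.
Then, symmetries: it's symmetric under y → −y, forcing even powers of y; it's symmetric under x → −x, forcing even powers of x.
Then, against the integer gridlines: it meets the z-axis at z = 0 (among the integer gridlines); one x-axis crossing is at x = 0; it meets the y-axis at y = 0 (among the integer gridlines).
Finally, solving for integer coefficients yields p as stated.

x^2 - 2*y^2 + 3*z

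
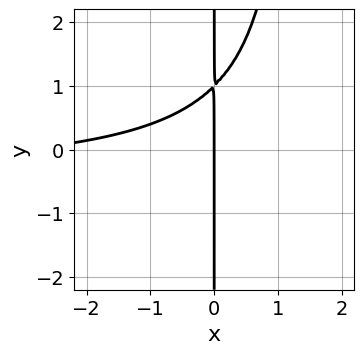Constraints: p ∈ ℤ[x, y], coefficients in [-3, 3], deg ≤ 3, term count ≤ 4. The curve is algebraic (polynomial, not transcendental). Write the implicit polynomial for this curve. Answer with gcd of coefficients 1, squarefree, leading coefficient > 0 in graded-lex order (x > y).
(a) The degree is 3 — no degree-2 curve has this shape.
(b) From the axis intercepts and sections: every point of the y-axis in the box is on the curve; it crosses the x-axis at the gridline x = 0.
(c) The integer polynomial consistent with all of this is the stated p.

2*x^2*y + x^2 - 3*x*y + 3*x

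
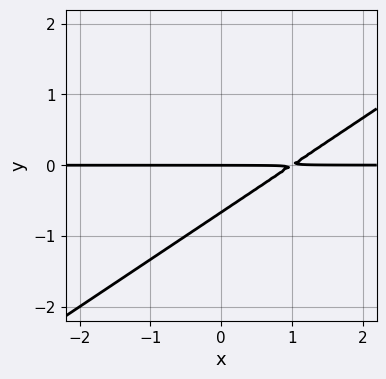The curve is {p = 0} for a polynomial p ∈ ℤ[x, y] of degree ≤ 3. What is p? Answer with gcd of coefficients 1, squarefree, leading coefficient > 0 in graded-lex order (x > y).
2*x*y - 3*y^2 - 2*y

First, deg p = 2. The shape is more complex than any degree-1 curve.
Next, against the integer gridlines: every point of the x-axis in the box is on the curve; one y-axis crossing is at y = 0.
Finally, together with the visible shape, these determine p as stated.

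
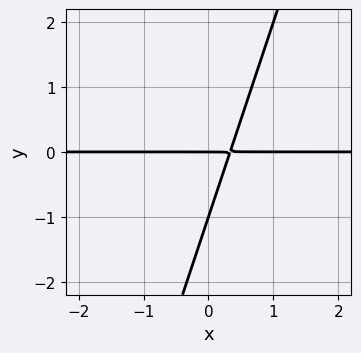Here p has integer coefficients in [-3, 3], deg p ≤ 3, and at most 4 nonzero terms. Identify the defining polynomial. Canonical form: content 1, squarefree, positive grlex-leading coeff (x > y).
3*x*y - y^2 - y

(a) deg p = 2.
(b) Observable constraints: the visible x-axis segment lies entirely on the curve; the y-axis gridline crossings are at y ∈ {-1, 0}.
(c) These observations pin down the coefficients.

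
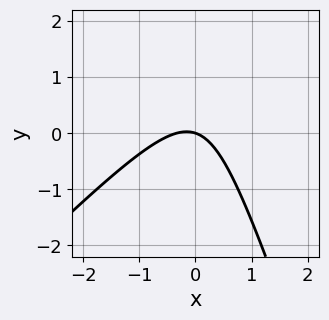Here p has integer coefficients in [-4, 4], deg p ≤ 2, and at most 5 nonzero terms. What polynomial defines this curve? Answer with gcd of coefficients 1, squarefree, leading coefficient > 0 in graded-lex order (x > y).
1. deg p = 2.
2. From the visible intercepts: it meets the x-axis at x = 0 (among the integer gridlines); it meets the y-axis at y = 0 (among the integer gridlines).
3. Putting this together gives p.

3*x^2 - 2*x*y - y^2 + x + 3*y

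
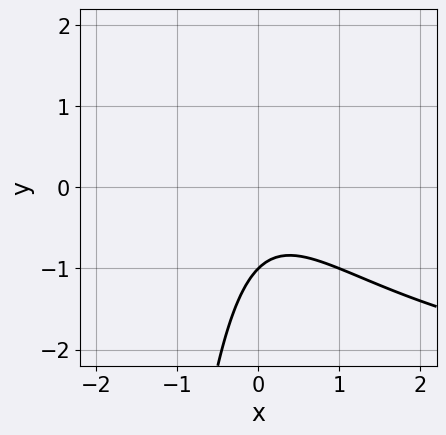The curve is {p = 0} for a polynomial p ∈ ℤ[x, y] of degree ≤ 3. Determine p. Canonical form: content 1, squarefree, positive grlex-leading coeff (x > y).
x^2*y + 3*x^2 + 2*x*y + 2*y + 2

1. The degree is 3 — no degree-2 curve has this shape.
2. From the visible intercepts: it meets the y-axis at y = -1 (among the integer gridlines); no x-intercept at any integer in the box.
3. Solving for integer coefficients yields p as stated.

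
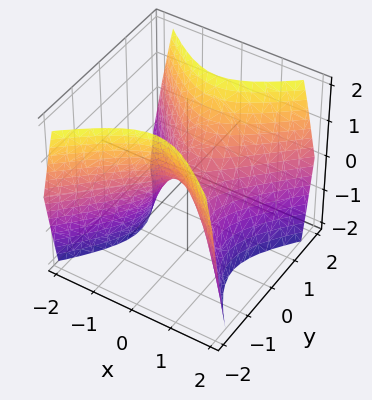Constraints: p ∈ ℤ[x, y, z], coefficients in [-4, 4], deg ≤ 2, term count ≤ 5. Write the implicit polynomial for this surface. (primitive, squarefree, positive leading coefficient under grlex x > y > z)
3*x^2 - 3*y^2 + 2*z

First, deg p = 2.
Next, symmetries: the y ↦ −y reflection is a symmetry, so y appears only in even powers; the x ↦ −x reflection is a symmetry, so x appears only in even powers.
Then, reading off the gridlines: it crosses the z-axis at the gridline z = 0; it crosses the y-axis at the gridline y = 0.
Finally, together with the visible shape, these determine p as stated.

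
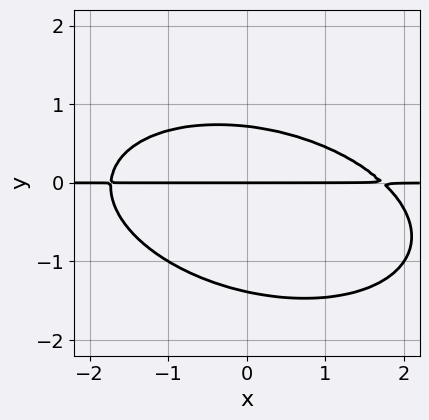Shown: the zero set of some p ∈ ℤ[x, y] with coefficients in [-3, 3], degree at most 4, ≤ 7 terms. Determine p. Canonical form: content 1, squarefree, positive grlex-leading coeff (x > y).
x^2*y + x*y^2 + 3*y^3 + 2*y^2 - 3*y

1. The degree is 3 — the shape is more complex than any degree-2 curve.
2. Checking where it meets the axes: it meets the y-axis at y = 0 (among the integer gridlines); the visible x-axis segment lies entirely on the curve.
3. Fitting integer coefficients to these (and the overall shape) gives p.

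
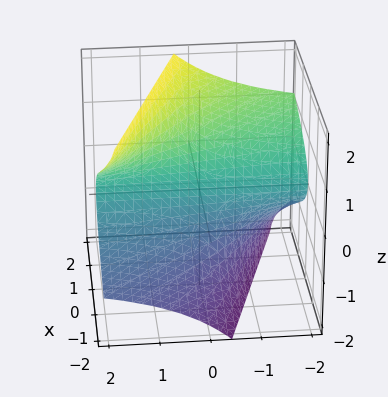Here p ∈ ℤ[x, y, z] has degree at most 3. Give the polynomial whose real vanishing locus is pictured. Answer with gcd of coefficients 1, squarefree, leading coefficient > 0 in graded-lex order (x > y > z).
2*y*z^2 - z^3 + 3*x

(a) deg p = 3. The shape is more complex than any degree-2 surface.
(b) Reading off the gridlines: it meets the z-axis at z = 0 (among the integer gridlines); the visible y-axis segment lies entirely on the surface; it meets the x-axis at x = 0 (among the integer gridlines).
(c) Solving for integer coefficients yields p as stated.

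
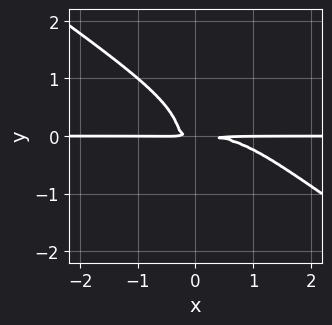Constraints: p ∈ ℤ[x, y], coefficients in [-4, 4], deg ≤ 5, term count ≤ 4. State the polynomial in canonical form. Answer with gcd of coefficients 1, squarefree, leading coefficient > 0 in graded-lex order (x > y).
x^3*y + 3*y^4 + 3*x*y^2 + y^2

deg p = 4. No degree-3 curve has this shape.
Checking where it meets the axes: the visible x-axis segment lies entirely on the curve.
The integer polynomial consistent with all of this is the stated p.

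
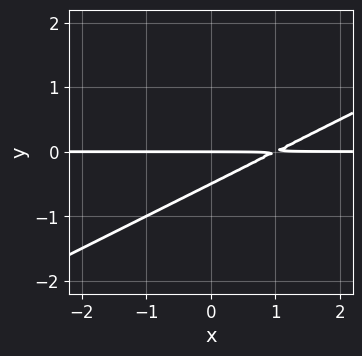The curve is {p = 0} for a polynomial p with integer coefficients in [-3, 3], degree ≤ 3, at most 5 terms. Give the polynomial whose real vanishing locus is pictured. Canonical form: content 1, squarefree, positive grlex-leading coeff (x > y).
First, the degree is 2 — the shape is more complex than any degree-1 curve.
Next, against the integer gridlines: it meets the y-axis at y = 0 (among the integer gridlines); every point of the x-axis in the box is on the curve.
Finally, matching integer coefficients to the picture gives p.

x*y - 2*y^2 - y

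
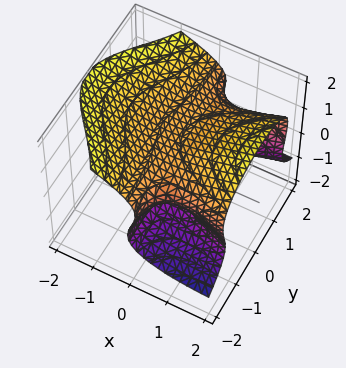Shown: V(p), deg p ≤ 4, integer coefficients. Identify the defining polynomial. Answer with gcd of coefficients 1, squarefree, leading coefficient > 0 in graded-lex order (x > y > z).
x*y^2 + 2*z^3 - x^2 - 3*z^2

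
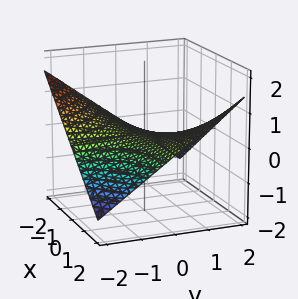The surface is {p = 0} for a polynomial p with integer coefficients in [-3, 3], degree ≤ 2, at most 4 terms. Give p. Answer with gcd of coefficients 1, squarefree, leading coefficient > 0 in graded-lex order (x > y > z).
(a) The degree is 2 — a saddle surface; a quadric.
(b) Reading off the gridlines: it meets the z-axis at z = 0 (among the integer gridlines); the visible x-axis segment lies entirely on the surface; every point of the y-axis in the box is on the surface.
(c) Putting this together gives p.

x*y - 3*z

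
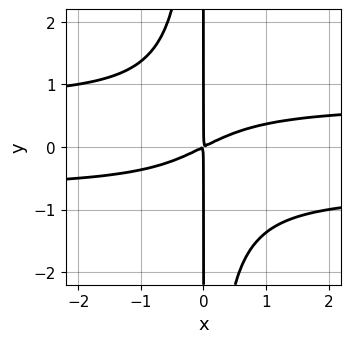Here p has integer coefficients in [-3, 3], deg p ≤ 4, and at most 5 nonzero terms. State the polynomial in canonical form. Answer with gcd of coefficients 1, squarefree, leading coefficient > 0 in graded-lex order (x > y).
2*x^2*y^2 - x^2 + 2*x*y

First, the degree is 4 — a generic line meets the curve in up to 4 points.
Next, from the visible intercepts: every point of the y-axis in the box is on the curve.
Finally, matching integer coefficients to the picture gives p.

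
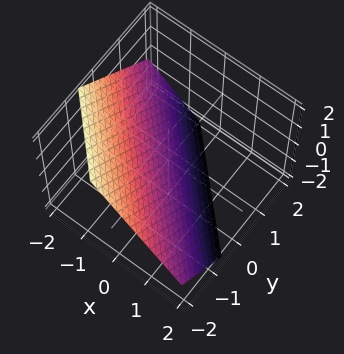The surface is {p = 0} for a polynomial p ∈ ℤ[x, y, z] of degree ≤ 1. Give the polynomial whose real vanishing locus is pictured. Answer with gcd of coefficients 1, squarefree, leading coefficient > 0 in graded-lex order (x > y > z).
1. The degree is 1 — every cross-section is a straight line — this is a plane.
2. Solving for integer coefficients yields p as stated.

3*x + 3*y + 3*z + 2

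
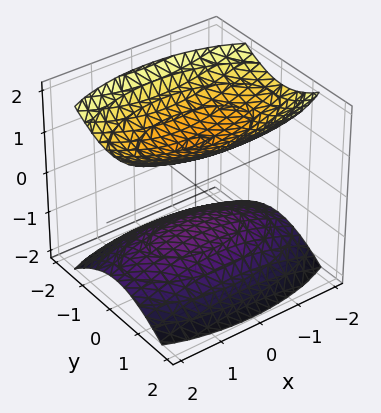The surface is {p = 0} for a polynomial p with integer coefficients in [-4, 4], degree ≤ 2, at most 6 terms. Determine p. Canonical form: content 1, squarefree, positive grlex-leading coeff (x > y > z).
1. There are 2 components. Treating them together as one polynomial.
2. Degree: two sheets facing apart; a quadric, so deg p = 2.
3. Symmetries: the y ↦ −y reflection is a symmetry, so y appears only in even powers; it's symmetric under x → −x, forcing even powers of x; the z ↦ −z reflection is a symmetry, so z appears only in even powers.
4. Reading off the gridlines: the surface avoids every integer x-axis point in the box; it misses every integer gridline on the y-axis; among the integer gridlines, it crosses the z-axis at z ∈ {-1, 1}.
5. Assembling these constraints gives the stated polynomial.

x^2 + 3*y^2 - 3*z^2 + 3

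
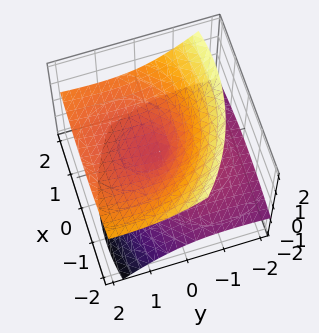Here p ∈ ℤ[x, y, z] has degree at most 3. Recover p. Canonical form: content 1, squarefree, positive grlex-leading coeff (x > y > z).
x^2 - x*z + y^2 - 3*y*z - 3*z^2

(a) Degree: a generic line meets the surface in up to 2 points, so deg p = 2.
(b) From the axis intercepts and sections: it meets the y-axis at y = 0 (among the integer gridlines); it meets the x-axis at x = 0 (among the integer gridlines).
(c) Assembling these constraints gives the stated polynomial.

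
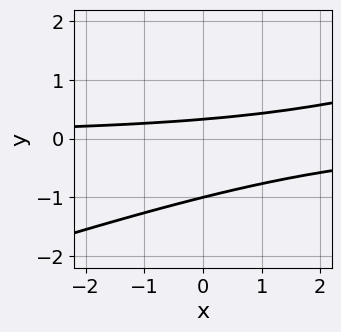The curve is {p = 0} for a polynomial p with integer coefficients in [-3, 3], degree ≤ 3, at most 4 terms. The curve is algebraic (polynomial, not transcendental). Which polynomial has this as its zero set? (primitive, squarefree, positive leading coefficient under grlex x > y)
x*y - 3*y^2 - 2*y + 1

First, degree: no degree-1 curve has this shape, so deg p = 2.
Next, observable constraints: it crosses the y-axis at the gridline y = -1; no x-intercept at any integer in the box.
Finally, these observations pin down the coefficients.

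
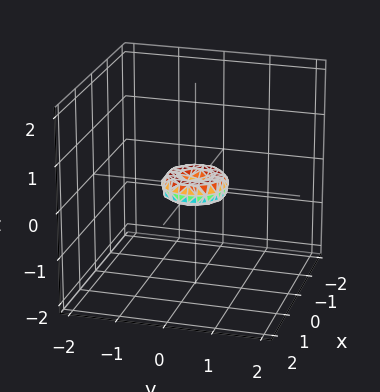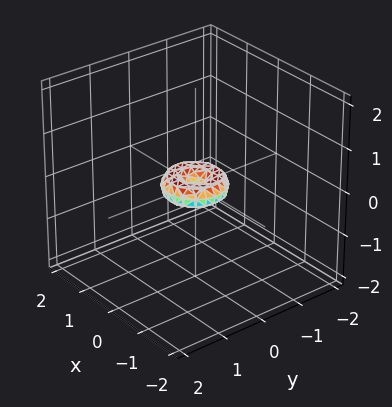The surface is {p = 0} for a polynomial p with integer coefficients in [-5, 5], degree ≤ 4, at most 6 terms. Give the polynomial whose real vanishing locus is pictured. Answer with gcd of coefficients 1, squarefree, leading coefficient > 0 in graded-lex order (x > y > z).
1. The degree is 4 — a generic line meets the surface in up to 4 points.
2. Symmetries: rotational symmetry about the z-axis ⇒ p depends on x, y only through x² + y².
3. Reading off the gridlines: it crosses the y-axis at the gridline y = 0; one z-axis crossing is at z = 0; it meets the x-axis at x = 0 (among the integer gridlines); a circular section at z = 0 has radius between 0 and 1.
4. The integer polynomial consistent with all of this is the stated p.

2*x^4 + 4*x^2*y^2 + 2*y^4 - x^2 - y^2 + 2*z^2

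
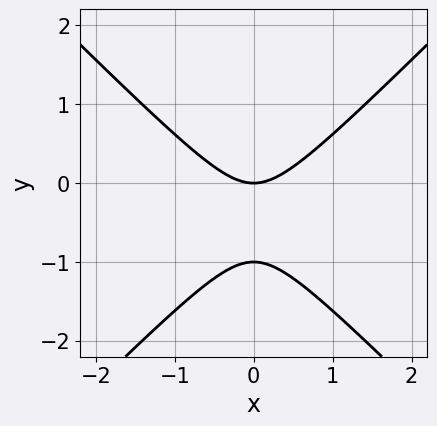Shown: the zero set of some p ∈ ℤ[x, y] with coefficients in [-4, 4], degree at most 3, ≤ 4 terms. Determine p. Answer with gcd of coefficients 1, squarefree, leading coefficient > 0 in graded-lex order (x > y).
x^2 - y^2 - y

1. The degree is 2 — a generic line meets the curve in up to 2 points.
2. Symmetries: it's symmetric under x → −x, forcing even powers of x.
3. Reading off the gridlines: the y-axis gridline crossings are at y ∈ {-1, 0}; it crosses the x-axis at the gridline x = 0.
4. Assembling these constraints gives the stated polynomial.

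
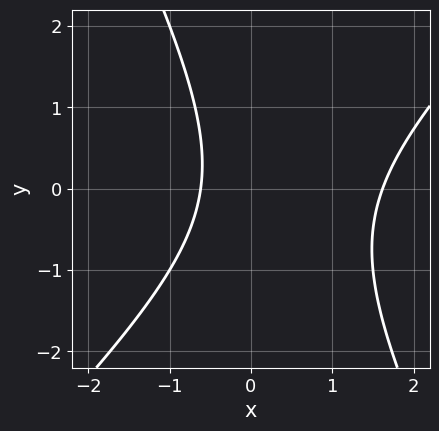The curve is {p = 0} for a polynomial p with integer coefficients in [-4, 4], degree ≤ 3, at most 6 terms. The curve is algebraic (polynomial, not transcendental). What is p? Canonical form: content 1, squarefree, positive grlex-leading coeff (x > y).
1. Degree: no degree-1 curve has this shape, so deg p = 2.
2. Reading off the gridlines: no y-intercept at any integer in the box.
3. Fitting integer coefficients to these (and the overall shape) gives p.

2*x^2 - x*y - y^2 - 2*x - 2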